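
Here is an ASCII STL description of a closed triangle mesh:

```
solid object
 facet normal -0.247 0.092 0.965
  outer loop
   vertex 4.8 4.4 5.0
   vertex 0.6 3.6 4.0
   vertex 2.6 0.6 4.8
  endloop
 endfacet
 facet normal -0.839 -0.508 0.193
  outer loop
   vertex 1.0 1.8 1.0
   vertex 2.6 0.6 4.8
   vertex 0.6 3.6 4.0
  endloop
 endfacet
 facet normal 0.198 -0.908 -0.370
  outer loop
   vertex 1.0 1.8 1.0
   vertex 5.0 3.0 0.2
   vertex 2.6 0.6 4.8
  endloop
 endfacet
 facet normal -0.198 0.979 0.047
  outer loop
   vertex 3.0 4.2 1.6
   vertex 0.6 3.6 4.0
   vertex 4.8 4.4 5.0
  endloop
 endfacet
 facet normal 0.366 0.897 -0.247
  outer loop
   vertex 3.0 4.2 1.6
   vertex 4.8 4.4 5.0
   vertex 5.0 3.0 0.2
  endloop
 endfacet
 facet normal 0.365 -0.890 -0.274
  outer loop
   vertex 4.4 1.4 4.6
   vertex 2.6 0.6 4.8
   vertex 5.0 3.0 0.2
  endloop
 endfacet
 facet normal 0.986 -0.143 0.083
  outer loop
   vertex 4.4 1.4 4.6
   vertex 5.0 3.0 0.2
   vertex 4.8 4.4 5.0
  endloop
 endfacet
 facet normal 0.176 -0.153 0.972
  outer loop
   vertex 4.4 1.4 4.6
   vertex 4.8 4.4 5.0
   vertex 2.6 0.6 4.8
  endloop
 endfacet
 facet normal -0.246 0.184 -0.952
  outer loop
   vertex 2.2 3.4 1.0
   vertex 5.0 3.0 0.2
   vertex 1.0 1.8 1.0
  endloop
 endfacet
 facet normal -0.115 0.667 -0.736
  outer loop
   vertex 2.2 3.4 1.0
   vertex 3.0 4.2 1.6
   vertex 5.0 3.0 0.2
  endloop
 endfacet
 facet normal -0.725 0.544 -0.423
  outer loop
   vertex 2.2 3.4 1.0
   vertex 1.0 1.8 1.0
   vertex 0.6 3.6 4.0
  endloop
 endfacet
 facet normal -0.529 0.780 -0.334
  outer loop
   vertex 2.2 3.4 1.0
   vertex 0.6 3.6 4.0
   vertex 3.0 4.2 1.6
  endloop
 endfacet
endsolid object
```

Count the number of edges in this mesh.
18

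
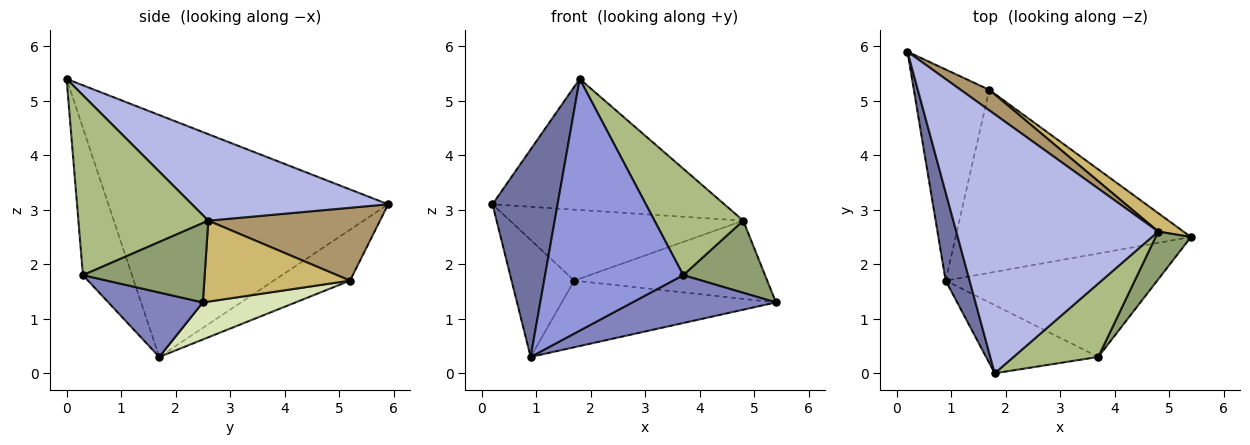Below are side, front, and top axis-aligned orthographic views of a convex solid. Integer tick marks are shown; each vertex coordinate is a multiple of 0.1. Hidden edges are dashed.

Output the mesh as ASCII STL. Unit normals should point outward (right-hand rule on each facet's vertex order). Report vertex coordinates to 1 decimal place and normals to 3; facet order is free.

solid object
 facet normal -0.970 -0.226 0.096
  outer loop
   vertex 0.9 1.7 0.3
   vertex 1.8 0.0 5.4
   vertex 0.2 5.9 3.1
  endloop
 endfacet
 facet normal 0.266 -0.405 -0.875
  outer loop
   vertex 3.7 0.3 1.8
   vertex 0.9 1.7 0.3
   vertex 5.4 2.5 1.3
  endloop
 endfacet
 facet normal -0.324 -0.913 -0.247
  outer loop
   vertex 3.7 0.3 1.8
   vertex 1.8 0.0 5.4
   vertex 0.9 1.7 0.3
  endloop
 endfacet
 facet normal 0.357 0.422 0.834
  outer loop
   vertex 4.8 2.6 2.8
   vertex 0.2 5.9 3.1
   vertex 1.8 0.0 5.4
  endloop
 endfacet
 facet normal 0.779 -0.523 0.346
  outer loop
   vertex 4.8 2.6 2.8
   vertex 3.7 0.3 1.8
   vertex 5.4 2.5 1.3
  endloop
 endfacet
 facet normal 0.770 -0.526 0.362
  outer loop
   vertex 4.8 2.6 2.8
   vertex 1.8 0.0 5.4
   vertex 3.7 0.3 1.8
  endloop
 endfacet
 facet normal -0.508 0.417 -0.753
  outer loop
   vertex 1.7 5.2 1.7
   vertex 0.9 1.7 0.3
   vertex 0.2 5.9 3.1
  endloop
 endfacet
 facet normal 0.146 0.338 -0.930
  outer loop
   vertex 1.7 5.2 1.7
   vertex 5.4 2.5 1.3
   vertex 0.9 1.7 0.3
  endloop
 endfacet
 facet normal 0.577 0.784 0.227
  outer loop
   vertex 1.7 5.2 1.7
   vertex 0.2 5.9 3.1
   vertex 4.8 2.6 2.8
  endloop
 endfacet
 facet normal 0.592 0.784 0.185
  outer loop
   vertex 1.7 5.2 1.7
   vertex 4.8 2.6 2.8
   vertex 5.4 2.5 1.3
  endloop
 endfacet
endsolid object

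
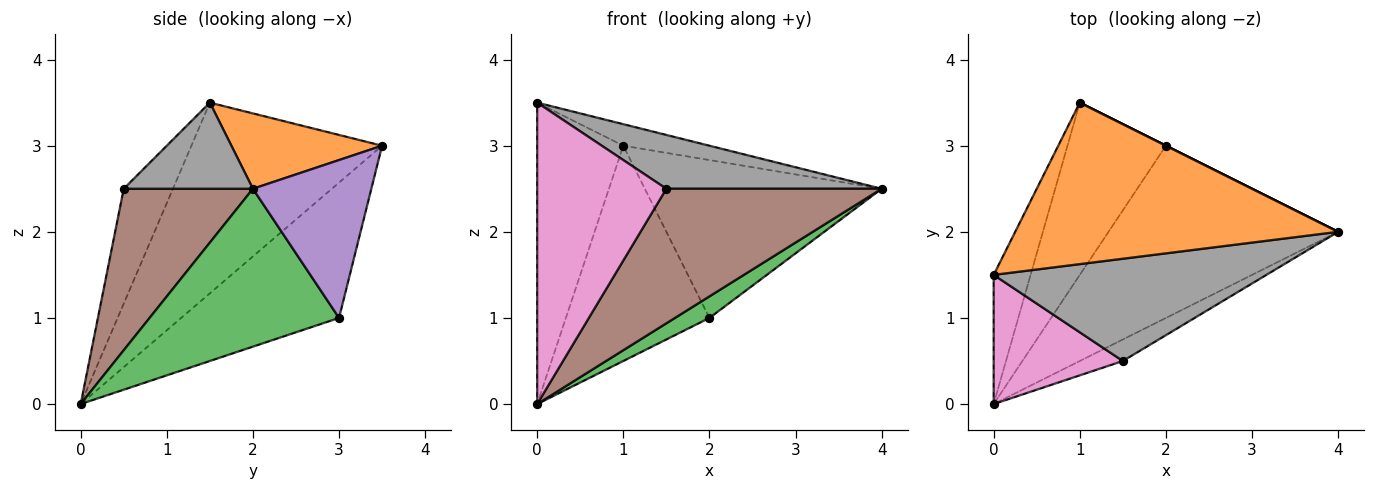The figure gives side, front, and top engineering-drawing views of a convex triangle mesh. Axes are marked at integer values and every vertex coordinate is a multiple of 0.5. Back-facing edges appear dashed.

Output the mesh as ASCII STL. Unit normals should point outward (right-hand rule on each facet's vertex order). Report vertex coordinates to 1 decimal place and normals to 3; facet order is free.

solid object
 facet normal -0.898 0.405 -0.174
  outer loop
   vertex 0.0 1.5 3.5
   vertex 1.0 3.5 3.0
   vertex 0.0 0.0 0.0
  endloop
 endfacet
 facet normal 0.225 0.129 0.966
  outer loop
   vertex 0.0 1.5 3.5
   vertex 4.0 2.0 2.5
   vertex 1.0 3.5 3.0
  endloop
 endfacet
 facet normal 0.564 -0.102 -0.820
  outer loop
   vertex 2.0 3.0 1.0
   vertex 4.0 2.0 2.5
   vertex 0.0 0.0 0.0
  endloop
 endfacet
 facet normal -0.652 0.592 -0.474
  outer loop
   vertex 2.0 3.0 1.0
   vertex 0.0 0.0 0.0
   vertex 1.0 3.5 3.0
  endloop
 endfacet
 facet normal 0.447 0.894 0.000
  outer loop
   vertex 2.0 3.0 1.0
   vertex 1.0 3.5 3.0
   vertex 4.0 2.0 2.5
  endloop
 endfacet
 facet normal 0.510 -0.850 -0.136
  outer loop
   vertex 1.5 0.5 2.5
   vertex 0.0 0.0 0.0
   vertex 4.0 2.0 2.5
  endloop
 endfacet
 facet normal -0.330 -0.868 0.372
  outer loop
   vertex 1.5 0.5 2.5
   vertex 0.0 1.5 3.5
   vertex 0.0 0.0 0.0
  endloop
 endfacet
 facet normal 0.269 -0.449 0.852
  outer loop
   vertex 1.5 0.5 2.5
   vertex 4.0 2.0 2.5
   vertex 0.0 1.5 3.5
  endloop
 endfacet
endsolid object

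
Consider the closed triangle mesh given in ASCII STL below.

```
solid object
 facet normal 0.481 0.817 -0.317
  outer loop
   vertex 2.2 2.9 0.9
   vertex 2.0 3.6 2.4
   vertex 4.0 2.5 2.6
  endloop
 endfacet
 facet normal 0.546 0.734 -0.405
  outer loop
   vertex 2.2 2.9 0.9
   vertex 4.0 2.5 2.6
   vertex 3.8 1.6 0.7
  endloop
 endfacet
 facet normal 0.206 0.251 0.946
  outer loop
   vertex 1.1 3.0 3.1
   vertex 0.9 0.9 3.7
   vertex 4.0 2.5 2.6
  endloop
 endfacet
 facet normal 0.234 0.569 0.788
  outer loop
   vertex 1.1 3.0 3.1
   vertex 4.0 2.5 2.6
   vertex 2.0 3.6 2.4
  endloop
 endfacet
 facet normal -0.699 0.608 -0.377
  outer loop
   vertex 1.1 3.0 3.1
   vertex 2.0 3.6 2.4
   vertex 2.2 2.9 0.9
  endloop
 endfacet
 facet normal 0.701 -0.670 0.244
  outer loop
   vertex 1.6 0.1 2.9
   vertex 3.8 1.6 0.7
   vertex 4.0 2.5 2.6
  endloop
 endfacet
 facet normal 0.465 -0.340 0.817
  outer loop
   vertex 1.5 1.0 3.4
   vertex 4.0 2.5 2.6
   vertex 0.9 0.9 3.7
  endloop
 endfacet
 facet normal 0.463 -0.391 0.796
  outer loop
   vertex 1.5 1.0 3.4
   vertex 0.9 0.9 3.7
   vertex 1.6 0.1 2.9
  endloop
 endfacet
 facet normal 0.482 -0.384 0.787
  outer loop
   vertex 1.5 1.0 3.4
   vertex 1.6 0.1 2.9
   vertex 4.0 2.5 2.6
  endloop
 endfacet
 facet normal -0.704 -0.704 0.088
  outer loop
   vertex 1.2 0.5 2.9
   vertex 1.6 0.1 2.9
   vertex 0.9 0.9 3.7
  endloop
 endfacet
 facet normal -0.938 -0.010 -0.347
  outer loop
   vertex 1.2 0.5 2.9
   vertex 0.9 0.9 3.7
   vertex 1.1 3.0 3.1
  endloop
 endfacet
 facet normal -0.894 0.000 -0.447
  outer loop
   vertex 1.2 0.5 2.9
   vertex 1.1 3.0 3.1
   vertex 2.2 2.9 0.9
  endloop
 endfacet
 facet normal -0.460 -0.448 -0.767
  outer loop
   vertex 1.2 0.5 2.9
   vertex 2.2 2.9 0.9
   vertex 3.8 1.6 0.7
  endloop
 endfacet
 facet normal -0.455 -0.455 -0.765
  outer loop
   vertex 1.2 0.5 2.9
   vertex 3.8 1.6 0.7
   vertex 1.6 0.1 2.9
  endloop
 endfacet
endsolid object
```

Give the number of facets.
14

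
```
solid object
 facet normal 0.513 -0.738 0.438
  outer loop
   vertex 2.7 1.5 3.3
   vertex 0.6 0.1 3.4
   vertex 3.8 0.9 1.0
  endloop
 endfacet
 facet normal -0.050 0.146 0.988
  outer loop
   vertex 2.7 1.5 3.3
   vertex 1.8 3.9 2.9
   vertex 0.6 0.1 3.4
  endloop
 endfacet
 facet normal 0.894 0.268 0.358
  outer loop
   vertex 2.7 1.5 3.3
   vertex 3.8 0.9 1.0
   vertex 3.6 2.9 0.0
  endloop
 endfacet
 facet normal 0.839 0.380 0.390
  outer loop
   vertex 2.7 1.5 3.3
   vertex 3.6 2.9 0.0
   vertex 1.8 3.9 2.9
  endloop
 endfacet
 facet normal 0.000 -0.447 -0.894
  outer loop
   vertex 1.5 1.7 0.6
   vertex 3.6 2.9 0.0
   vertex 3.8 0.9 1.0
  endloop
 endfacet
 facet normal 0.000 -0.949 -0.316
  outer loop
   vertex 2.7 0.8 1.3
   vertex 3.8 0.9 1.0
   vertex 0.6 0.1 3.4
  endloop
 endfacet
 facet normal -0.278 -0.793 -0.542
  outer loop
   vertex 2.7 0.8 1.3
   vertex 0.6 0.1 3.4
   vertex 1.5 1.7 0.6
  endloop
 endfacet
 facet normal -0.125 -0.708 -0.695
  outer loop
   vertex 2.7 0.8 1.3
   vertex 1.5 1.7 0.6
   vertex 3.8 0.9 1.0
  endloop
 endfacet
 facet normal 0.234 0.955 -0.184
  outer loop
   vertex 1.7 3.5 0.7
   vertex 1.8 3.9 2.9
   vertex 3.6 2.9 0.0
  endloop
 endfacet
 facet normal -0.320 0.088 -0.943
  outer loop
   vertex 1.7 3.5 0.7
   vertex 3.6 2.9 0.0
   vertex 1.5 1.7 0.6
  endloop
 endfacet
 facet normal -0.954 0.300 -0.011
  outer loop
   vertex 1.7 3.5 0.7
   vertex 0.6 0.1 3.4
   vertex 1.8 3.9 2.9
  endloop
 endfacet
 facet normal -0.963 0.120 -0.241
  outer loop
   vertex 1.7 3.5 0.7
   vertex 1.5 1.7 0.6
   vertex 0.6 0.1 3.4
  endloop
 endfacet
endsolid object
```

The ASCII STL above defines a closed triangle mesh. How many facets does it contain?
12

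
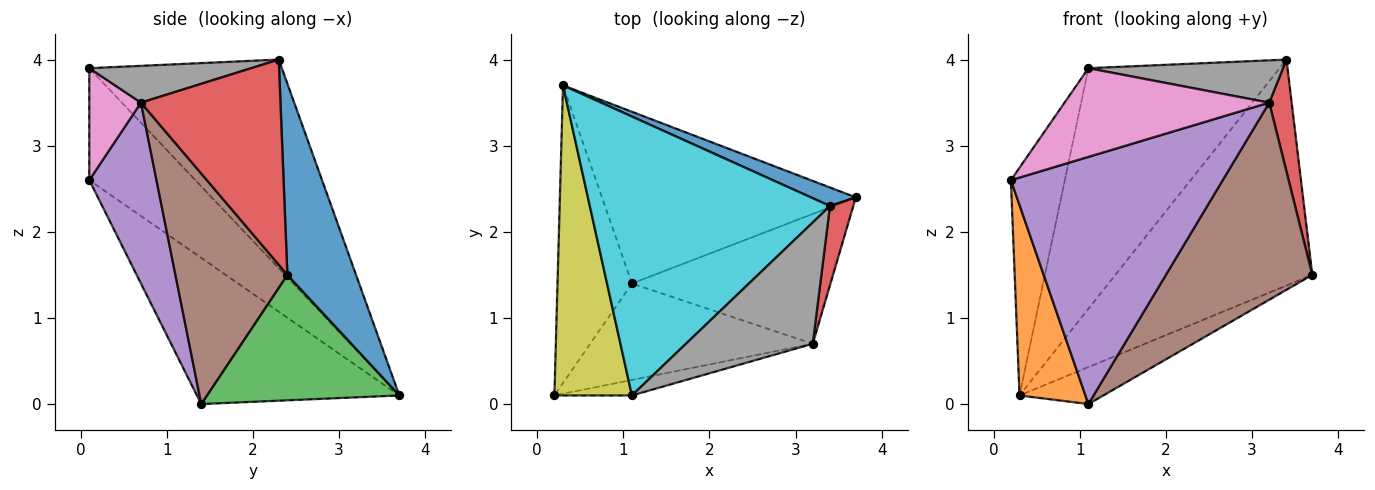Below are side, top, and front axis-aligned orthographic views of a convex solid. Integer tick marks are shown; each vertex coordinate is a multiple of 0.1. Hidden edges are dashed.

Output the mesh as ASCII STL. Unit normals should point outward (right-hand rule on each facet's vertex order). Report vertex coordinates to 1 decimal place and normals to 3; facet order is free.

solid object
 facet normal 0.328 0.941 0.077
  outer loop
   vertex 3.4 2.3 4.0
   vertex 3.7 2.4 1.5
   vertex 0.3 3.7 0.1
  endloop
 endfacet
 facet normal -0.856 -0.279 -0.436
  outer loop
   vertex 1.1 1.4 0.0
   vertex 0.2 0.1 2.6
   vertex 0.3 3.7 0.1
  endloop
 endfacet
 facet normal 0.435 0.190 -0.880
  outer loop
   vertex 1.1 1.4 0.0
   vertex 0.3 3.7 0.1
   vertex 3.7 2.4 1.5
  endloop
 endfacet
 facet normal 0.981 -0.157 0.111
  outer loop
   vertex 3.2 0.7 3.5
   vertex 3.7 2.4 1.5
   vertex 3.4 2.3 4.0
  endloop
 endfacet
 facet normal 0.283 -0.893 -0.349
  outer loop
   vertex 3.2 0.7 3.5
   vertex 0.2 0.1 2.6
   vertex 1.1 1.4 0.0
  endloop
 endfacet
 facet normal 0.538 -0.704 -0.464
  outer loop
   vertex 3.2 0.7 3.5
   vertex 1.1 1.4 0.0
   vertex 3.7 2.4 1.5
  endloop
 endfacet
 facet normal 0.241 -0.956 -0.167
  outer loop
   vertex 1.1 0.1 3.9
   vertex 0.2 0.1 2.6
   vertex 3.2 0.7 3.5
  endloop
 endfacet
 facet normal 0.264 -0.318 0.911
  outer loop
   vertex 1.1 0.1 3.9
   vertex 3.2 0.7 3.5
   vertex 3.4 2.3 4.0
  endloop
 endfacet
 facet normal -0.759 0.386 0.525
  outer loop
   vertex 1.1 0.1 3.9
   vertex 0.3 3.7 0.1
   vertex 0.2 0.1 2.6
  endloop
 endfacet
 facet normal -0.549 0.546 0.633
  outer loop
   vertex 1.1 0.1 3.9
   vertex 3.4 2.3 4.0
   vertex 0.3 3.7 0.1
  endloop
 endfacet
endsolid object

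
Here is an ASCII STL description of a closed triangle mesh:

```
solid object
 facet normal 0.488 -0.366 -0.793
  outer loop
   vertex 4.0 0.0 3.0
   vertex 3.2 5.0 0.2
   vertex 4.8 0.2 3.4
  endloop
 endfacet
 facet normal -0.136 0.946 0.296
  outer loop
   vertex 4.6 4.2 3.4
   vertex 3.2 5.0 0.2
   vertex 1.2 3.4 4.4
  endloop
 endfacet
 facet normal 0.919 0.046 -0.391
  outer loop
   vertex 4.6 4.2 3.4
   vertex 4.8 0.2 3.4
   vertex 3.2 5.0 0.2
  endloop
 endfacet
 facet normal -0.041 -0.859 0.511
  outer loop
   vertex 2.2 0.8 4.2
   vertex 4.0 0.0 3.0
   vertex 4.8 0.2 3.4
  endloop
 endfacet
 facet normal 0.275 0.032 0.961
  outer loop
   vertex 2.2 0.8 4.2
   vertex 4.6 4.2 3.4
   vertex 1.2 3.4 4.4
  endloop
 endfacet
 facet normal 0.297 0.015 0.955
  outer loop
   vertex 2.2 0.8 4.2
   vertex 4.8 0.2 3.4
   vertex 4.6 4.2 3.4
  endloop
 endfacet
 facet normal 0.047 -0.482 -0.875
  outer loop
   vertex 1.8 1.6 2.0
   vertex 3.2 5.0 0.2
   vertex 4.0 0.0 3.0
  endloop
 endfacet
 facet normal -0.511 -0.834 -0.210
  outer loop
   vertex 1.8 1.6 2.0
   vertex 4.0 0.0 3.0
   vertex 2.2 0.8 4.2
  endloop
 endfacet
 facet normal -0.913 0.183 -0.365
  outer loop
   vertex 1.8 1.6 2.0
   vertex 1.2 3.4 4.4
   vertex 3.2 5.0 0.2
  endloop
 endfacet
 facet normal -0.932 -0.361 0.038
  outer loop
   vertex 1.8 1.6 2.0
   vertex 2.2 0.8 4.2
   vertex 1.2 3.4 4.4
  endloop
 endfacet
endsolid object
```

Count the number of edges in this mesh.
15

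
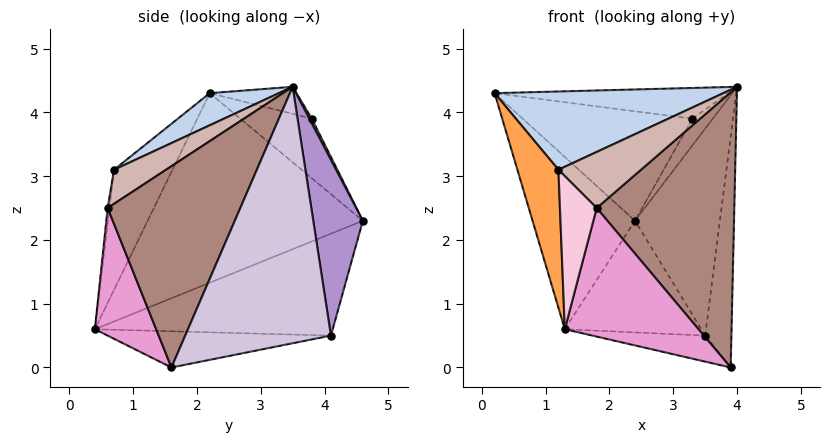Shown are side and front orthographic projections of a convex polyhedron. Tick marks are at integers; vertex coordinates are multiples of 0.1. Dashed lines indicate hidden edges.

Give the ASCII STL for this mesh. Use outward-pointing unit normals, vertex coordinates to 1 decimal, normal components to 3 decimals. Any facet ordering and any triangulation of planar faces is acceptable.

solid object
 facet normal -0.815 0.388 -0.431
  outer loop
   vertex 2.4 4.6 2.3
   vertex 1.3 0.4 0.6
   vertex 0.2 2.2 4.3
  endloop
 endfacet
 facet normal 0.165 -0.547 0.821
  outer loop
   vertex 1.2 0.7 3.1
   vertex 4.0 3.5 4.4
   vertex 0.2 2.2 4.3
  endloop
 endfacet
 facet normal -0.818 -0.574 0.036
  outer loop
   vertex 1.2 0.7 3.1
   vertex 0.2 2.2 4.3
   vertex 1.3 0.4 0.6
  endloop
 endfacet
 facet normal -0.240 0.646 0.724
  outer loop
   vertex 3.3 3.8 3.9
   vertex 0.2 2.2 4.3
   vertex 4.0 3.5 4.4
  endloop
 endfacet
 facet normal -0.321 0.762 0.562
  outer loop
   vertex 3.3 3.8 3.9
   vertex 2.4 4.6 2.3
   vertex 0.2 2.2 4.3
  endloop
 endfacet
 facet normal 0.109 0.912 0.395
  outer loop
   vertex 3.3 3.8 3.9
   vertex 4.0 3.5 4.4
   vertex 2.4 4.6 2.3
  endloop
 endfacet
 facet normal -0.721 0.414 -0.556
  outer loop
   vertex 3.5 4.1 0.5
   vertex 1.3 0.4 0.6
   vertex 2.4 4.6 2.3
  endloop
 endfacet
 facet normal -0.285 0.144 -0.948
  outer loop
   vertex 3.5 4.1 0.5
   vertex 3.9 1.6 0.0
   vertex 1.3 0.4 0.6
  endloop
 endfacet
 facet normal 0.503 0.862 0.068
  outer loop
   vertex 3.5 4.1 0.5
   vertex 2.4 4.6 2.3
   vertex 4.0 3.5 4.4
  endloop
 endfacet
 facet normal 0.979 0.176 -0.098
  outer loop
   vertex 3.5 4.1 0.5
   vertex 4.0 3.5 4.4
   vertex 3.9 1.6 0.0
  endloop
 endfacet
 facet normal 0.666 -0.690 0.283
  outer loop
   vertex 1.8 0.6 2.5
   vertex 3.9 1.6 0.0
   vertex 4.0 3.5 4.4
  endloop
 endfacet
 facet normal 0.442 -0.702 0.559
  outer loop
   vertex 1.8 0.6 2.5
   vertex 4.0 3.5 4.4
   vertex 1.2 0.7 3.1
  endloop
 endfacet
 facet normal 0.416 -0.909 -0.014
  outer loop
   vertex 1.8 0.6 2.5
   vertex 1.3 0.4 0.6
   vertex 3.9 1.6 0.0
  endloop
 endfacet
 facet normal -0.048 -0.992 0.117
  outer loop
   vertex 1.8 0.6 2.5
   vertex 1.2 0.7 3.1
   vertex 1.3 0.4 0.6
  endloop
 endfacet
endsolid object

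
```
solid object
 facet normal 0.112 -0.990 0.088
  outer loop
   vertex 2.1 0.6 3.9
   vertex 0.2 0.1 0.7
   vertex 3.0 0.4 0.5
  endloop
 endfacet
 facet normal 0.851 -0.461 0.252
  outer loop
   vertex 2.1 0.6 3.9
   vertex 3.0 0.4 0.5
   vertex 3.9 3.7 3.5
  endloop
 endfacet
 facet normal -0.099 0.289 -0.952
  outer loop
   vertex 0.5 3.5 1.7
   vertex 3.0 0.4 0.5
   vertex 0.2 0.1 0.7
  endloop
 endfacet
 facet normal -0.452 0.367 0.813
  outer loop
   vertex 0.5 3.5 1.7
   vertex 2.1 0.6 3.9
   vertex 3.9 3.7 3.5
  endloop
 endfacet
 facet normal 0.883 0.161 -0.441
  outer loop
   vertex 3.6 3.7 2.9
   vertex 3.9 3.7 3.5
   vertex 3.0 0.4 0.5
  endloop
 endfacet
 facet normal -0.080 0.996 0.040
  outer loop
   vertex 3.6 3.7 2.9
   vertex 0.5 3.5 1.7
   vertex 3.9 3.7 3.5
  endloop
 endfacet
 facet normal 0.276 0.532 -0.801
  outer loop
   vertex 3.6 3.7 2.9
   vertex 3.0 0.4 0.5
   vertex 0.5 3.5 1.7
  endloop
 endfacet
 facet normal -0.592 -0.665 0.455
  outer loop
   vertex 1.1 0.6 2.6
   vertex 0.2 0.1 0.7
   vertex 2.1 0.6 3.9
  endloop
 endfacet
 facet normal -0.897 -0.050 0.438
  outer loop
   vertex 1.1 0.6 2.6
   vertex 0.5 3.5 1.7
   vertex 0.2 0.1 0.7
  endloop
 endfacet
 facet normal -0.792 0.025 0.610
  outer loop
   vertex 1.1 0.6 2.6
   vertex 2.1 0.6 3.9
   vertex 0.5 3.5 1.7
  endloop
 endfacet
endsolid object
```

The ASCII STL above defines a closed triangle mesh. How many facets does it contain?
10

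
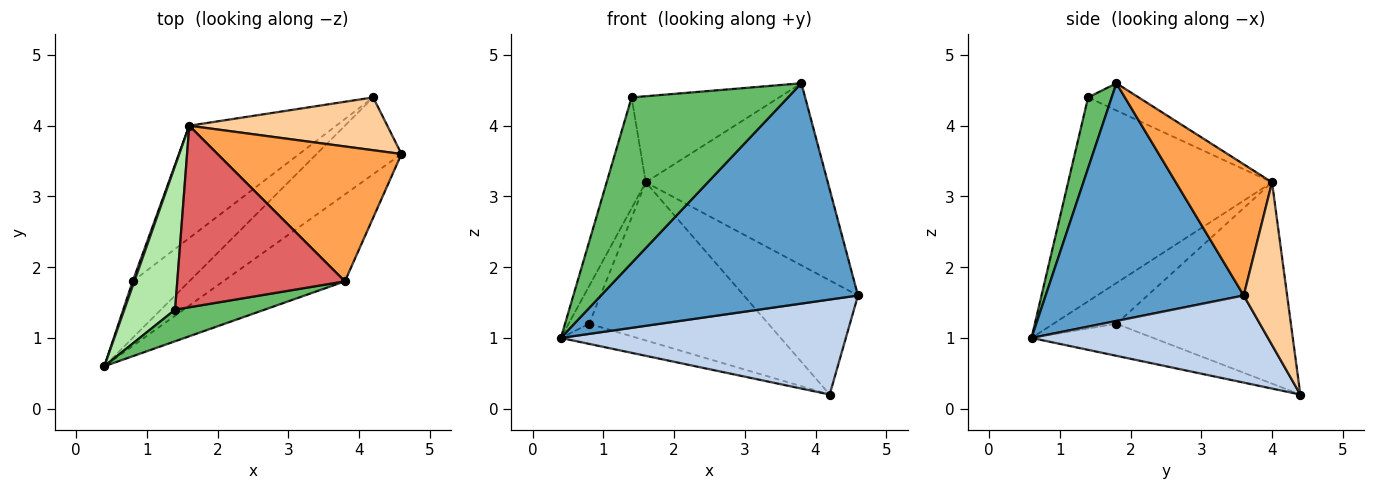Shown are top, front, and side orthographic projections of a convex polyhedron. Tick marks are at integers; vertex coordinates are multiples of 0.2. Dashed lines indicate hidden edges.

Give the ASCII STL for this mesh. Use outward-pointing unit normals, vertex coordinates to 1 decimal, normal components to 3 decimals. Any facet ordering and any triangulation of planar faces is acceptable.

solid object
 facet normal 0.583 -0.756 -0.298
  outer loop
   vertex 3.8 1.8 4.6
   vertex 0.4 0.6 1.0
   vertex 4.6 3.6 1.6
  endloop
 endfacet
 facet normal 0.542 -0.653 -0.528
  outer loop
   vertex 4.2 4.4 0.2
   vertex 4.6 3.6 1.6
   vertex 0.4 0.6 1.0
  endloop
 endfacet
 facet normal 0.391 0.740 0.548
  outer loop
   vertex 1.6 4.0 3.2
   vertex 3.8 1.8 4.6
   vertex 4.6 3.6 1.6
  endloop
 endfacet
 facet normal 0.326 0.858 0.397
  outer loop
   vertex 1.6 4.0 3.2
   vertex 4.6 3.6 1.6
   vertex 4.2 4.4 0.2
  endloop
 endfacet
 facet normal 0.146 -0.972 0.186
  outer loop
   vertex 1.4 1.4 4.4
   vertex 0.4 0.6 1.0
   vertex 3.8 1.8 4.6
  endloop
 endfacet
 facet normal -0.954 0.183 0.238
  outer loop
   vertex 1.4 1.4 4.4
   vertex 1.6 4.0 3.2
   vertex 0.4 0.6 1.0
  endloop
 endfacet
 facet normal -0.145 0.424 0.894
  outer loop
   vertex 1.4 1.4 4.4
   vertex 3.8 1.8 4.6
   vertex 1.6 4.0 3.2
  endloop
 endfacet
 facet normal -0.470 0.295 -0.832
  outer loop
   vertex 0.8 1.8 1.2
   vertex 4.2 4.4 0.2
   vertex 0.4 0.6 1.0
  endloop
 endfacet
 facet normal -0.950 0.310 0.039
  outer loop
   vertex 0.8 1.8 1.2
   vertex 0.4 0.6 1.0
   vertex 1.6 4.0 3.2
  endloop
 endfacet
 facet normal -0.622 0.638 -0.454
  outer loop
   vertex 0.8 1.8 1.2
   vertex 1.6 4.0 3.2
   vertex 4.2 4.4 0.2
  endloop
 endfacet
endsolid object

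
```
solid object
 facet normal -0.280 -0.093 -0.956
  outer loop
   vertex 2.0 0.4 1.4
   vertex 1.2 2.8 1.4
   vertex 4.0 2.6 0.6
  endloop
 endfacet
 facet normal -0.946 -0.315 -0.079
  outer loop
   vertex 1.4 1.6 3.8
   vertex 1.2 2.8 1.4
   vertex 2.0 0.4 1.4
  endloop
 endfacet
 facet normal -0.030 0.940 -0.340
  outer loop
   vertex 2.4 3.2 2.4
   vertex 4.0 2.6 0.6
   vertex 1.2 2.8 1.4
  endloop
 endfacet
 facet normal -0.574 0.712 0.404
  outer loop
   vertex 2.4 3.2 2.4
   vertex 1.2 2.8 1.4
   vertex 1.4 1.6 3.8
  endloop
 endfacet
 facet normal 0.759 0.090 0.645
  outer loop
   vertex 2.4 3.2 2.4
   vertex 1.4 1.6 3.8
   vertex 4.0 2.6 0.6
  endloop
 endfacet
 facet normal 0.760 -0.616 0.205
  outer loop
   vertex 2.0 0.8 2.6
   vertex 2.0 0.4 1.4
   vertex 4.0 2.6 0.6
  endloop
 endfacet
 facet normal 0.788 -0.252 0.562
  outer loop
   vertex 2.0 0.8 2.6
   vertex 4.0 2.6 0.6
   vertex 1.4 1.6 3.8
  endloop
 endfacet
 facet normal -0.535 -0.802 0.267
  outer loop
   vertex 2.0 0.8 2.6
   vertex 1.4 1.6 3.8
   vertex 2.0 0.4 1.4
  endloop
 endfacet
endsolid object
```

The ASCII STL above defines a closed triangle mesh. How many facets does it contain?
8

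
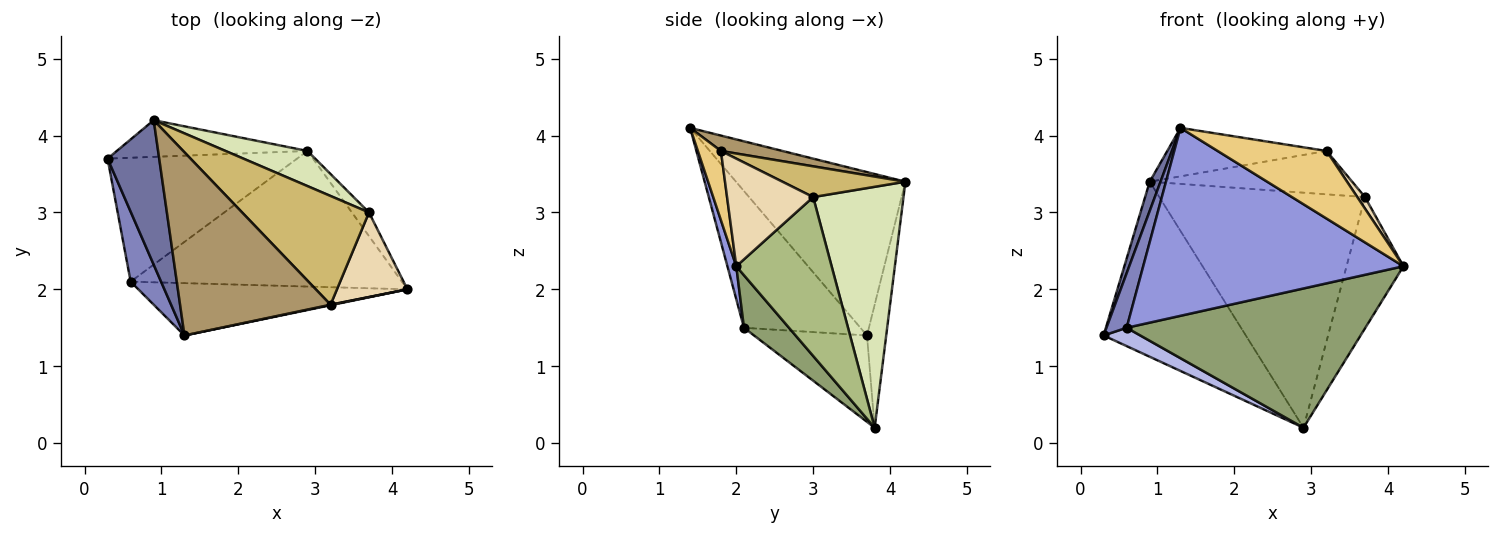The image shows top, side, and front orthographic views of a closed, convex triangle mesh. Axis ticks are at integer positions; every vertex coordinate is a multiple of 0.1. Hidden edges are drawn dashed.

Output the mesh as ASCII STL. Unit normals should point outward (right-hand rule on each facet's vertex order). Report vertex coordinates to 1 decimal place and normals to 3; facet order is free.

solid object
 facet normal -0.952 -0.061 0.301
  outer loop
   vertex 0.9 4.2 3.4
   vertex 0.3 3.7 1.4
   vertex 1.3 1.4 4.1
  endloop
 endfacet
 facet normal -0.962 -0.167 0.214
  outer loop
   vertex 0.6 2.1 1.5
   vertex 1.3 1.4 4.1
   vertex 0.3 3.7 1.4
  endloop
 endfacet
 facet normal 0.033 -0.963 -0.268
  outer loop
   vertex 0.6 2.1 1.5
   vertex 4.2 2.0 2.3
   vertex 1.3 1.4 4.1
  endloop
 endfacet
 facet normal -0.411 -0.133 -0.902
  outer loop
   vertex 2.9 3.8 0.2
   vertex 0.6 2.1 1.5
   vertex 0.3 3.7 1.4
  endloop
 endfacet
 facet normal 0.134 -0.710 -0.691
  outer loop
   vertex 2.9 3.8 0.2
   vertex 4.2 2.0 2.3
   vertex 0.6 2.1 1.5
  endloop
 endfacet
 facet normal 0.855 0.510 -0.092
  outer loop
   vertex 2.9 3.8 0.2
   vertex 3.7 3.0 3.2
   vertex 4.2 2.0 2.3
  endloop
 endfacet
 facet normal -0.131 0.970 -0.203
  outer loop
   vertex 2.9 3.8 0.2
   vertex 0.3 3.7 1.4
   vertex 0.9 4.2 3.4
  endloop
 endfacet
 facet normal 0.398 0.907 0.136
  outer loop
   vertex 2.9 3.8 0.2
   vertex 0.9 4.2 3.4
   vertex 3.7 3.0 3.2
  endloop
 endfacet
 facet normal 0.098 0.255 0.962
  outer loop
   vertex 3.2 1.8 3.8
   vertex 0.9 4.2 3.4
   vertex 1.3 1.4 4.1
  endloop
 endfacet
 facet normal 0.220 0.362 0.906
  outer loop
   vertex 3.2 1.8 3.8
   vertex 3.7 3.0 3.2
   vertex 0.9 4.2 3.4
  endloop
 endfacet
 facet normal 0.207 -0.978 0.008
  outer loop
   vertex 3.2 1.8 3.8
   vertex 1.3 1.4 4.1
   vertex 4.2 2.0 2.3
  endloop
 endfacet
 facet normal 0.834 -0.074 0.546
  outer loop
   vertex 3.2 1.8 3.8
   vertex 4.2 2.0 2.3
   vertex 3.7 3.0 3.2
  endloop
 endfacet
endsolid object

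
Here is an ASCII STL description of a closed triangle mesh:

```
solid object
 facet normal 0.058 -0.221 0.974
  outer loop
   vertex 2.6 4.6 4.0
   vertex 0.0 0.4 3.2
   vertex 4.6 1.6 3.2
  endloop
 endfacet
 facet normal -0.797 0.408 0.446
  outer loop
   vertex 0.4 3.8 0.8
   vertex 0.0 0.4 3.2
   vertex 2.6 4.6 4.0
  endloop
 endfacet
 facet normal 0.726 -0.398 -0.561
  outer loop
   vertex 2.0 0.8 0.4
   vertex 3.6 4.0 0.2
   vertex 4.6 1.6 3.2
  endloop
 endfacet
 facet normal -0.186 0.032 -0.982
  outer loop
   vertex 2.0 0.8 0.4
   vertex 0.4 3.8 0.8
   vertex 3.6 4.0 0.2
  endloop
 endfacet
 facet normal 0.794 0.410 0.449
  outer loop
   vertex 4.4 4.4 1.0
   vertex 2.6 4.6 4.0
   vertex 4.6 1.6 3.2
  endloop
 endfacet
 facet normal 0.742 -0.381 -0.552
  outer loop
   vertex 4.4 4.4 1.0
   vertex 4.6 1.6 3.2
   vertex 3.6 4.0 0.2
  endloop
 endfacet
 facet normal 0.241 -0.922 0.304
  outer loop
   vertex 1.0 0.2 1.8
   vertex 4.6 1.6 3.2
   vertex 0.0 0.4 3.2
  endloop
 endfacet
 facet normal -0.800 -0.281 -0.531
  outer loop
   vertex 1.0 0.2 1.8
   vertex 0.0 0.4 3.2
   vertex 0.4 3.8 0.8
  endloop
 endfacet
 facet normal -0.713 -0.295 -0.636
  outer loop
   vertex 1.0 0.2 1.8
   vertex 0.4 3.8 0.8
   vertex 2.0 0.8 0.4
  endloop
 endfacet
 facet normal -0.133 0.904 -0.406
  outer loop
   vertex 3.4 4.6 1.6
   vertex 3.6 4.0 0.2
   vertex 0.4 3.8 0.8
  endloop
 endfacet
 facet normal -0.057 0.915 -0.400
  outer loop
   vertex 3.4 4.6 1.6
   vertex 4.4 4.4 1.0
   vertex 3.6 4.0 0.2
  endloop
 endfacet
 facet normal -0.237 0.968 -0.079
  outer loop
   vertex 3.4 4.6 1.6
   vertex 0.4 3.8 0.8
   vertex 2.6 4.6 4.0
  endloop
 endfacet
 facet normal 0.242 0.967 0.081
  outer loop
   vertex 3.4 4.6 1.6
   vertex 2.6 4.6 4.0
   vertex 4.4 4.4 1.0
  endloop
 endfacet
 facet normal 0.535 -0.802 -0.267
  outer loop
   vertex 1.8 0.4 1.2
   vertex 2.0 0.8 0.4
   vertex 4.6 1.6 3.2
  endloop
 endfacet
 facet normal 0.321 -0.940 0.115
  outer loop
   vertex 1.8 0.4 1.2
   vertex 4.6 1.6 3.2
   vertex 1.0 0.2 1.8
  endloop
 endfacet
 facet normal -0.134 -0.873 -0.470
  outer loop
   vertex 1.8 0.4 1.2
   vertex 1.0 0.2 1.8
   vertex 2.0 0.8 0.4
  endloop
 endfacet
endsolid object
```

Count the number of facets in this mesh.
16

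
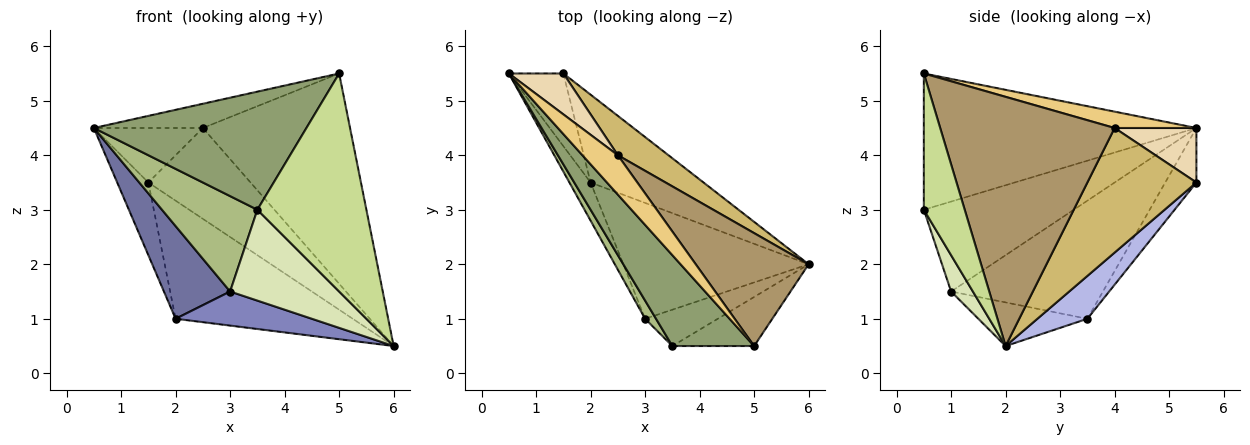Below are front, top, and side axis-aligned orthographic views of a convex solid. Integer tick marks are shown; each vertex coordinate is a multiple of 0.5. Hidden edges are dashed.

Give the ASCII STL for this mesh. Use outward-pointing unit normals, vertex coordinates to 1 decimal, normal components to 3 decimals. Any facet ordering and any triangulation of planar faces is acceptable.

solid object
 facet normal -0.905 -0.394 -0.162
  outer loop
   vertex 2.0 3.5 1.0
   vertex 3.0 1.0 1.5
   vertex 0.5 5.5 4.5
  endloop
 endfacet
 facet normal -0.220 -0.275 -0.936
  outer loop
   vertex 2.0 3.5 1.0
   vertex 6.0 2.0 0.5
   vertex 3.0 1.0 1.5
  endloop
 endfacet
 facet normal -0.577 0.577 -0.577
  outer loop
   vertex 1.5 5.5 3.5
   vertex 2.0 3.5 1.0
   vertex 0.5 5.5 4.5
  endloop
 endfacet
 facet normal 0.221 0.783 -0.582
  outer loop
   vertex 1.5 5.5 3.5
   vertex 6.0 2.0 0.5
   vertex 2.0 3.5 1.0
  endloop
 endfacet
 facet normal -0.713 -0.556 0.428
  outer loop
   vertex 3.5 0.5 3.0
   vertex 5.0 0.5 5.5
   vertex 0.5 5.5 4.5
  endloop
 endfacet
 facet normal -0.839 -0.534 0.102
  outer loop
   vertex 3.5 0.5 3.0
   vertex 0.5 5.5 4.5
   vertex 3.0 1.0 1.5
  endloop
 endfacet
 facet normal 0.344 -0.916 -0.206
  outer loop
   vertex 3.5 0.5 3.0
   vertex 6.0 2.0 0.5
   vertex 5.0 0.5 5.5
  endloop
 endfacet
 facet normal 0.183 -0.913 -0.365
  outer loop
   vertex 3.5 0.5 3.0
   vertex 3.0 1.0 1.5
   vertex 6.0 2.0 0.5
  endloop
 endfacet
 facet normal 0.722 0.609 0.327
  outer loop
   vertex 2.5 4.0 4.5
   vertex 5.0 0.5 5.5
   vertex 6.0 2.0 0.5
  endloop
 endfacet
 facet normal 0.699 0.656 0.284
  outer loop
   vertex 2.5 4.0 4.5
   vertex 6.0 2.0 0.5
   vertex 1.5 5.5 3.5
  endloop
 endfacet
 facet normal 0.366 0.488 0.793
  outer loop
   vertex 2.5 4.0 4.5
   vertex 0.5 5.5 4.5
   vertex 5.0 0.5 5.5
  endloop
 endfacet
 facet normal 0.514 0.686 0.514
  outer loop
   vertex 2.5 4.0 4.5
   vertex 1.5 5.5 3.5
   vertex 0.5 5.5 4.5
  endloop
 endfacet
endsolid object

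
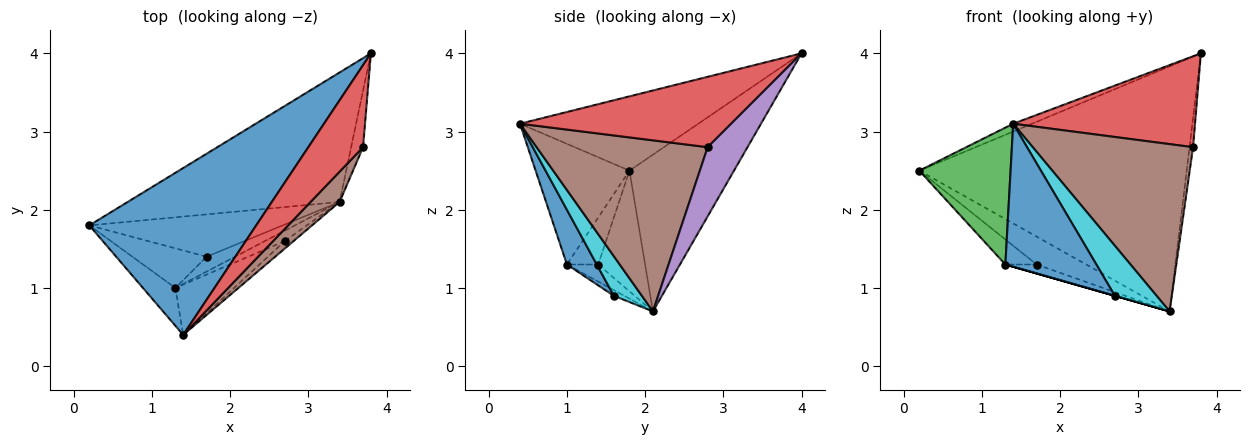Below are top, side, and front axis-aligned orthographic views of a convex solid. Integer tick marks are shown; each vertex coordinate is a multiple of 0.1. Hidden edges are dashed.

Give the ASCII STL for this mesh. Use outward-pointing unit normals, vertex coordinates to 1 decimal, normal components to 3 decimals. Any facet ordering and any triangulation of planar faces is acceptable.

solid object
 facet normal -0.406 0.043 0.913
  outer loop
   vertex 1.4 0.4 3.1
   vertex 3.8 4.0 4.0
   vertex 0.2 1.8 2.5
  endloop
 endfacet
 facet normal -0.327 0.836 -0.442
  outer loop
   vertex 3.4 2.1 0.7
   vertex 0.2 1.8 2.5
   vertex 3.8 4.0 4.0
  endloop
 endfacet
 facet normal -0.704 -0.685 -0.189
  outer loop
   vertex 1.3 1.0 1.3
   vertex 1.4 0.4 3.1
   vertex 0.2 1.8 2.5
  endloop
 endfacet
 facet normal 0.653 -0.562 0.508
  outer loop
   vertex 3.7 2.8 2.8
   vertex 3.8 4.0 4.0
   vertex 1.4 0.4 3.1
  endloop
 endfacet
 facet normal 0.982 0.088 -0.169
  outer loop
   vertex 3.7 2.8 2.8
   vertex 3.4 2.1 0.7
   vertex 3.8 4.0 4.0
  endloop
 endfacet
 facet normal 0.724 -0.679 0.123
  outer loop
   vertex 3.7 2.8 2.8
   vertex 1.4 0.4 3.1
   vertex 3.4 2.1 0.7
  endloop
 endfacet
 facet normal -0.462 0.488 -0.740
  outer loop
   vertex 1.7 1.4 1.3
   vertex 0.2 1.8 2.5
   vertex 3.4 2.1 0.7
  endloop
 endfacet
 facet normal -0.471 0.471 -0.746
  outer loop
   vertex 1.7 1.4 1.3
   vertex 1.3 1.0 1.3
   vertex 0.2 1.8 2.5
  endloop
 endfacet
 facet normal -0.457 0.457 -0.762
  outer loop
   vertex 1.7 1.4 1.3
   vertex 3.4 2.1 0.7
   vertex 1.3 1.0 1.3
  endloop
 endfacet
 facet normal 0.554 -0.824 -0.122
  outer loop
   vertex 2.7 1.6 0.9
   vertex 3.4 2.1 0.7
   vertex 1.4 0.4 3.1
  endloop
 endfacet
 facet normal 0.296 -0.901 -0.317
  outer loop
   vertex 2.7 1.6 0.9
   vertex 1.4 0.4 3.1
   vertex 1.3 1.0 1.3
  endloop
 endfacet
 facet normal -0.275 0.000 -0.962
  outer loop
   vertex 2.7 1.6 0.9
   vertex 1.3 1.0 1.3
   vertex 3.4 2.1 0.7
  endloop
 endfacet
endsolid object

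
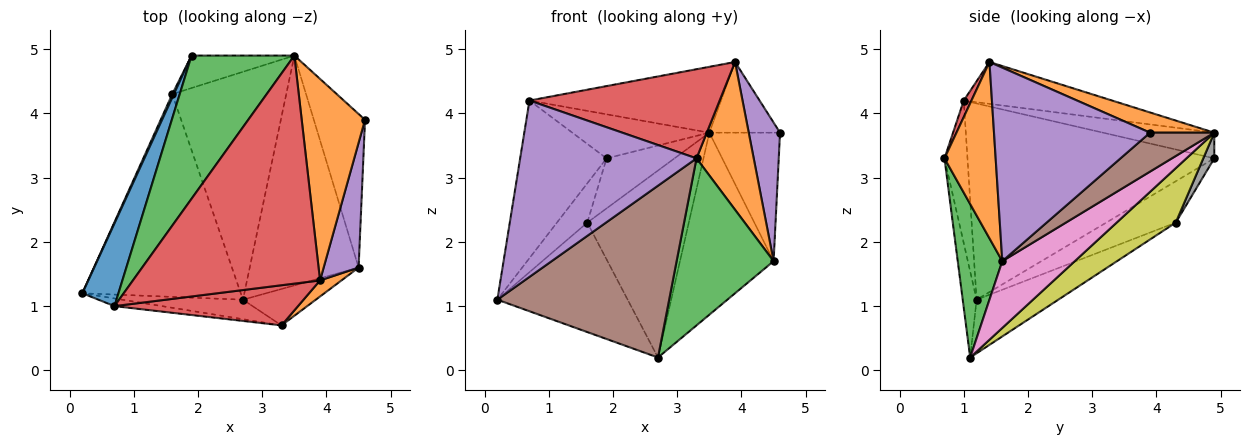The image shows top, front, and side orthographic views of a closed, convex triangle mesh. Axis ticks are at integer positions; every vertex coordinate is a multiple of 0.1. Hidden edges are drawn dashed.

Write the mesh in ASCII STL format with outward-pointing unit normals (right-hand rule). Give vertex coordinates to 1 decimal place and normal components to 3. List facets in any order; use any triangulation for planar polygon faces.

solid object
 facet normal -0.930 0.326 0.171
  outer loop
   vertex 0.7 1.0 4.2
   vertex 1.9 4.9 3.3
   vertex 0.2 1.2 1.1
  endloop
 endfacet
 facet normal 0.288 0.317 0.904
  outer loop
   vertex 3.5 4.9 3.7
   vertex 3.9 1.4 4.8
   vertex 4.6 3.9 3.7
  endloop
 endfacet
 facet normal -0.232 0.286 0.930
  outer loop
   vertex 3.5 4.9 3.7
   vertex 1.9 4.9 3.3
   vertex 0.7 1.0 4.2
  endloop
 endfacet
 facet normal -0.210 0.271 0.939
  outer loop
   vertex 3.5 4.9 3.7
   vertex 0.7 1.0 4.2
   vertex 3.9 1.4 4.8
  endloop
 endfacet
 facet normal 0.965 -0.194 0.174
  outer loop
   vertex 4.5 1.6 1.7
   vertex 4.6 3.9 3.7
   vertex 3.9 1.4 4.8
  endloop
 endfacet
 facet normal 0.504 0.554 -0.663
  outer loop
   vertex 4.5 1.6 1.7
   vertex 3.5 4.9 3.7
   vertex 4.6 3.9 3.7
  endloop
 endfacet
 facet normal 0.433 0.560 -0.707
  outer loop
   vertex 4.5 1.6 1.7
   vertex 2.7 1.1 0.2
   vertex 3.5 4.9 3.7
  endloop
 endfacet
 facet normal 0.135 0.831 -0.539
  outer loop
   vertex 1.6 4.3 2.3
   vertex 1.9 4.9 3.3
   vertex 3.5 4.9 3.7
  endloop
 endfacet
 facet normal 0.346 0.595 -0.725
  outer loop
   vertex 1.6 4.3 2.3
   vertex 3.5 4.9 3.7
   vertex 2.7 1.1 0.2
  endloop
 endfacet
 facet normal -0.916 0.400 0.035
  outer loop
   vertex 1.6 4.3 2.3
   vertex 0.2 1.2 1.1
   vertex 1.9 4.9 3.3
  endloop
 endfacet
 facet normal -0.285 0.455 -0.843
  outer loop
   vertex 1.6 4.3 2.3
   vertex 2.7 1.1 0.2
   vertex 0.2 1.2 1.1
  endloop
 endfacet
 facet normal 0.665 -0.743 0.081
  outer loop
   vertex 3.3 0.7 3.3
   vertex 4.5 1.6 1.7
   vertex 3.9 1.4 4.8
  endloop
 endfacet
 facet normal 0.410 -0.891 -0.194
  outer loop
   vertex 3.3 0.7 3.3
   vertex 2.7 1.1 0.2
   vertex 4.5 1.6 1.7
  endloop
 endfacet
 facet normal 0.037 -0.911 0.410
  outer loop
   vertex 3.3 0.7 3.3
   vertex 3.9 1.4 4.8
   vertex 0.7 1.0 4.2
  endloop
 endfacet
 facet normal -0.129 -0.991 -0.043
  outer loop
   vertex 3.3 0.7 3.3
   vertex 0.7 1.0 4.2
   vertex 0.2 1.2 1.1
  endloop
 endfacet
 facet normal -0.080 -0.990 -0.112
  outer loop
   vertex 3.3 0.7 3.3
   vertex 0.2 1.2 1.1
   vertex 2.7 1.1 0.2
  endloop
 endfacet
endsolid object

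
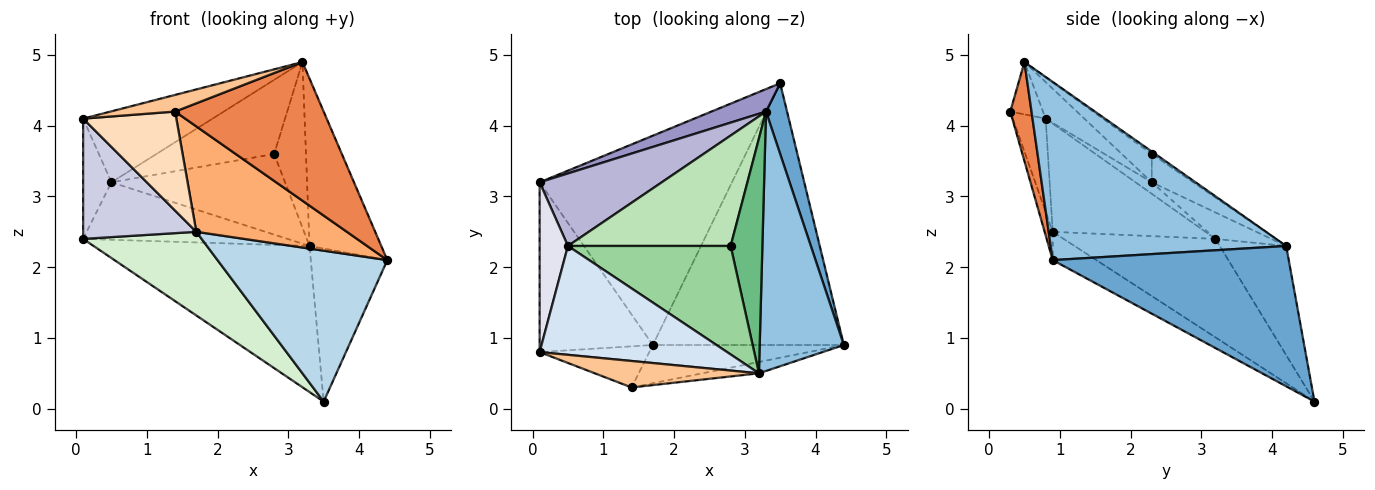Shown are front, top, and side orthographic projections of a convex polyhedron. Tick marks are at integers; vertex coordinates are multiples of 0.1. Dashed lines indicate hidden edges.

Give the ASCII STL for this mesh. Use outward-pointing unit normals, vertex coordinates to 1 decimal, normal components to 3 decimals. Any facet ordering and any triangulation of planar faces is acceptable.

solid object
 facet normal 0.942 0.305 0.141
  outer loop
   vertex 3.3 4.2 2.3
   vertex 4.4 0.9 2.1
   vertex 3.5 4.6 0.1
  endloop
 endfacet
 facet normal 0.872 0.266 0.412
  outer loop
   vertex 3.3 4.2 2.3
   vertex 3.2 0.5 4.9
   vertex 4.4 0.9 2.1
  endloop
 endfacet
 facet normal -0.127 -0.495 -0.859
  outer loop
   vertex 1.7 0.9 2.5
   vertex 3.5 4.6 0.1
   vertex 4.4 0.9 2.1
  endloop
 endfacet
 facet normal -0.161 0.539 0.827
  outer loop
   vertex 0.5 2.3 3.2
   vertex 0.1 0.8 4.1
   vertex 3.2 0.5 4.9
  endloop
 endfacet
 facet normal 0.141 -0.987 -0.081
  outer loop
   vertex 1.4 0.3 4.2
   vertex 4.4 0.9 2.1
   vertex 3.2 0.5 4.9
  endloop
 endfacet
 facet normal -0.050 -0.939 -0.340
  outer loop
   vertex 1.4 0.3 4.2
   vertex 1.7 0.9 2.5
   vertex 4.4 0.9 2.1
  endloop
 endfacet
 facet normal -0.261 -0.514 0.817
  outer loop
   vertex 1.4 0.3 4.2
   vertex 3.2 0.5 4.9
   vertex 0.1 0.8 4.1
  endloop
 endfacet
 facet normal -0.310 -0.878 -0.365
  outer loop
   vertex 1.4 0.3 4.2
   vertex 0.1 0.8 4.1
   vertex 1.7 0.9 2.5
  endloop
 endfacet
 facet normal -0.064 0.575 0.816
  outer loop
   vertex 2.8 2.3 3.6
   vertex 3.2 0.5 4.9
   vertex 3.3 4.2 2.3
  endloop
 endfacet
 facet normal -0.142 0.559 0.817
  outer loop
   vertex 2.8 2.3 3.6
   vertex 0.5 2.3 3.2
   vertex 3.2 0.5 4.9
  endloop
 endfacet
 facet normal -0.139 0.584 0.800
  outer loop
   vertex 2.8 2.3 3.6
   vertex 3.3 4.2 2.3
   vertex 0.5 2.3 3.2
  endloop
 endfacet
 facet normal -0.429 -0.335 -0.839
  outer loop
   vertex 0.1 3.2 2.4
   vertex 3.5 4.6 0.1
   vertex 1.7 0.9 2.5
  endloop
 endfacet
 facet normal -0.291 0.946 0.145
  outer loop
   vertex 0.1 3.2 2.4
   vertex 3.3 4.2 2.3
   vertex 3.5 4.6 0.1
  endloop
 endfacet
 facet normal -0.167 0.612 0.773
  outer loop
   vertex 0.1 3.2 2.4
   vertex 0.5 2.3 3.2
   vertex 3.3 4.2 2.3
  endloop
 endfacet
 facet normal -0.615 -0.456 -0.643
  outer loop
   vertex 0.1 3.2 2.4
   vertex 1.7 0.9 2.5
   vertex 0.1 0.8 4.1
  endloop
 endfacet
 facet normal -0.315 0.549 0.775
  outer loop
   vertex 0.1 3.2 2.4
   vertex 0.1 0.8 4.1
   vertex 0.5 2.3 3.2
  endloop
 endfacet
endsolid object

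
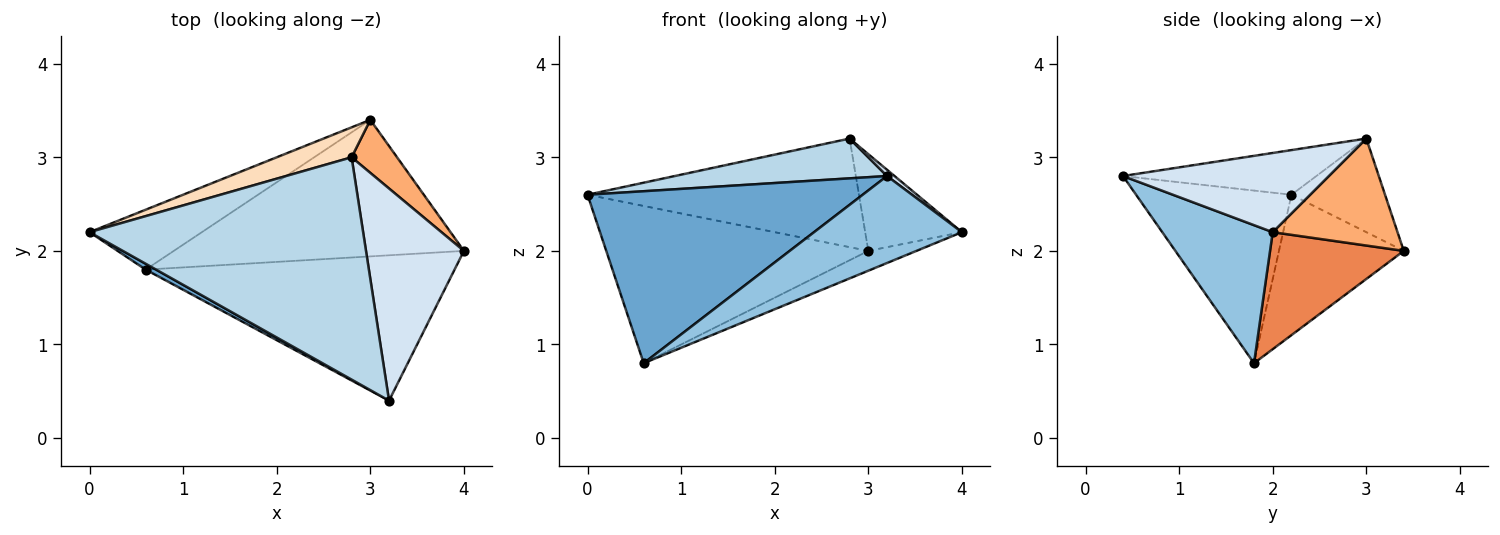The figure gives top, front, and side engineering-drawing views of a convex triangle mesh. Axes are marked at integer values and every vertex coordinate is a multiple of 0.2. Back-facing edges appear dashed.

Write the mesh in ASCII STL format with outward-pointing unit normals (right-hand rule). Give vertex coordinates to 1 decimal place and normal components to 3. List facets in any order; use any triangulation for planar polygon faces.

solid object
 facet normal -0.491 -0.870 0.030
  outer loop
   vertex 0.6 1.8 0.8
   vertex 3.2 0.4 2.8
   vertex 0.0 2.2 2.6
  endloop
 endfacet
 facet normal 0.358 -0.479 -0.801
  outer loop
   vertex 0.6 1.8 0.8
   vertex 4.0 2.0 2.2
   vertex 3.2 0.4 2.8
  endloop
 endfacet
 facet normal -0.159 -0.174 0.972
  outer loop
   vertex 2.8 3.0 3.2
   vertex 0.0 2.2 2.6
   vertex 3.2 0.4 2.8
  endloop
 endfacet
 facet normal 0.629 -0.023 0.777
  outer loop
   vertex 2.8 3.0 3.2
   vertex 3.2 0.4 2.8
   vertex 4.0 2.0 2.2
  endloop
 endfacet
 facet normal 0.371 0.133 -0.919
  outer loop
   vertex 3.0 3.4 2.0
   vertex 4.0 2.0 2.2
   vertex 0.6 1.8 0.8
  endloop
 endfacet
 facet normal 0.749 0.581 0.318
  outer loop
   vertex 3.0 3.4 2.0
   vertex 2.8 3.0 3.2
   vertex 4.0 2.0 2.2
  endloop
 endfacet
 facet normal -0.407 0.854 -0.325
  outer loop
   vertex 3.0 3.4 2.0
   vertex 0.6 1.8 0.8
   vertex 0.0 2.2 2.6
  endloop
 endfacet
 facet normal -0.315 0.915 0.252
  outer loop
   vertex 3.0 3.4 2.0
   vertex 0.0 2.2 2.6
   vertex 2.8 3.0 3.2
  endloop
 endfacet
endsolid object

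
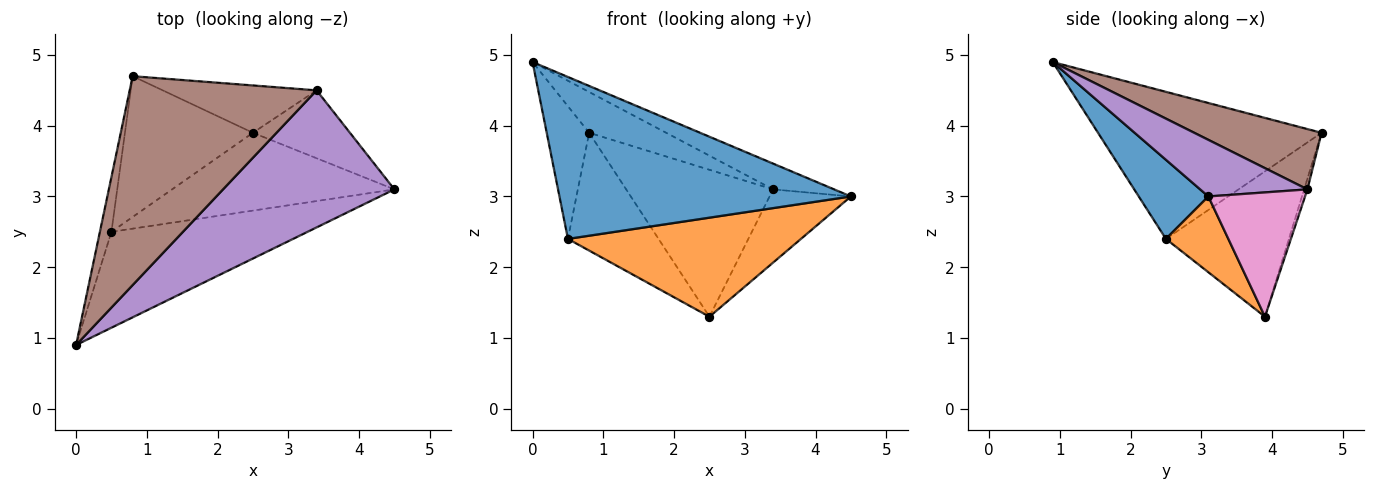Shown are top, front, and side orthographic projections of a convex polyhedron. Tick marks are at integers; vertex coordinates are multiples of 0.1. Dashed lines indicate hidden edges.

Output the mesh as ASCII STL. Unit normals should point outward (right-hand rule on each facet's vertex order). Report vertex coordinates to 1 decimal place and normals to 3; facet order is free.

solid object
 facet normal 0.201 -0.843 -0.499
  outer loop
   vertex 0.5 2.5 2.4
   vertex 4.5 3.1 3.0
   vertex 0.0 0.9 4.9
  endloop
 endfacet
 facet normal 0.206 -0.769 -0.605
  outer loop
   vertex 0.5 2.5 2.4
   vertex 2.5 3.9 1.3
   vertex 4.5 3.1 3.0
  endloop
 endfacet
 facet normal -0.980 0.186 -0.077
  outer loop
   vertex 0.5 2.5 2.4
   vertex 0.0 0.9 4.9
   vertex 0.8 4.7 3.9
  endloop
 endfacet
 facet normal -0.657 0.484 -0.578
  outer loop
   vertex 0.5 2.5 2.4
   vertex 0.8 4.7 3.9
   vertex 2.5 3.9 1.3
  endloop
 endfacet
 facet normal 0.309 0.176 0.935
  outer loop
   vertex 3.4 4.5 3.1
   vertex 0.0 0.9 4.9
   vertex 4.5 3.1 3.0
  endloop
 endfacet
 facet normal 0.302 0.183 0.936
  outer loop
   vertex 3.4 4.5 3.1
   vertex 0.8 4.7 3.9
   vertex 0.0 0.9 4.9
  endloop
 endfacet
 facet normal 0.657 0.553 -0.513
  outer loop
   vertex 3.4 4.5 3.1
   vertex 4.5 3.1 3.0
   vertex 2.5 3.9 1.3
  endloop
 endfacet
 facet normal -0.021 0.952 -0.307
  outer loop
   vertex 3.4 4.5 3.1
   vertex 2.5 3.9 1.3
   vertex 0.8 4.7 3.9
  endloop
 endfacet
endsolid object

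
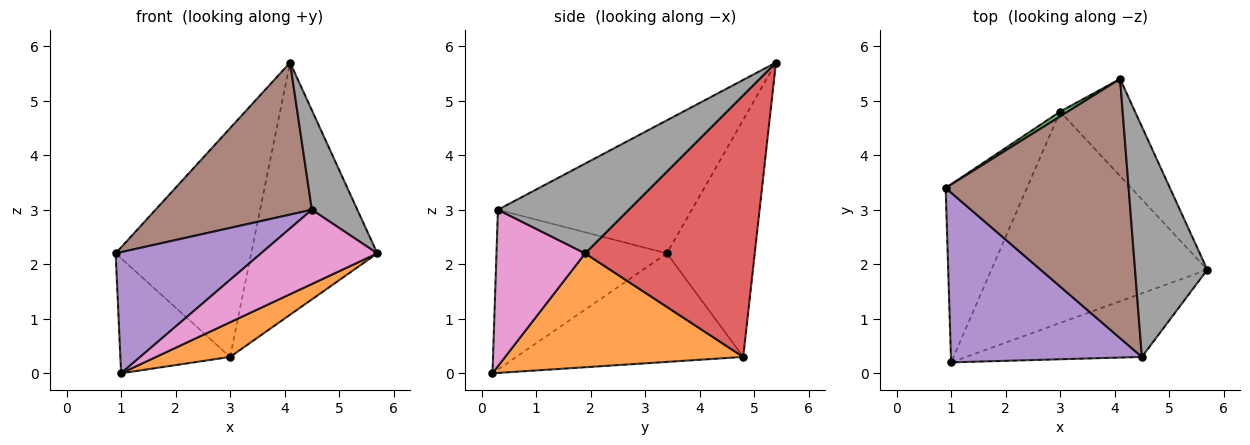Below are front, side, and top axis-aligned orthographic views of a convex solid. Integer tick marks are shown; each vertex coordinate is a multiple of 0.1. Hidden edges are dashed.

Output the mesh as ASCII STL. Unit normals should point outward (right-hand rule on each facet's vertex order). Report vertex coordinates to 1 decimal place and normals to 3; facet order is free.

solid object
 facet normal -0.746 0.361 -0.559
  outer loop
   vertex 3.0 4.8 0.3
   vertex 1.0 0.2 0.0
   vertex 0.9 3.4 2.2
  endloop
 endfacet
 facet normal 0.462 -0.144 -0.875
  outer loop
   vertex 3.0 4.8 0.3
   vertex 5.7 1.9 2.2
   vertex 1.0 0.2 0.0
  endloop
 endfacet
 facet normal -0.544 0.839 0.017
  outer loop
   vertex 3.0 4.8 0.3
   vertex 0.9 3.4 2.2
   vertex 4.1 5.4 5.7
  endloop
 endfacet
 facet normal 0.782 0.581 -0.224
  outer loop
   vertex 3.0 4.8 0.3
   vertex 4.1 5.4 5.7
   vertex 5.7 1.9 2.2
  endloop
 endfacet
 facet normal -0.563 -0.480 0.673
  outer loop
   vertex 4.5 0.3 3.0
   vertex 0.9 3.4 2.2
   vertex 1.0 0.2 0.0
  endloop
 endfacet
 facet normal -0.531 -0.429 0.731
  outer loop
   vertex 4.5 0.3 3.0
   vertex 4.1 5.4 5.7
   vertex 0.9 3.4 2.2
  endloop
 endfacet
 facet normal 0.501 -0.657 -0.563
  outer loop
   vertex 4.5 0.3 3.0
   vertex 1.0 0.2 0.0
   vertex 5.7 1.9 2.2
  endloop
 endfacet
 facet normal 0.752 -0.261 0.605
  outer loop
   vertex 4.5 0.3 3.0
   vertex 5.7 1.9 2.2
   vertex 4.1 5.4 5.7
  endloop
 endfacet
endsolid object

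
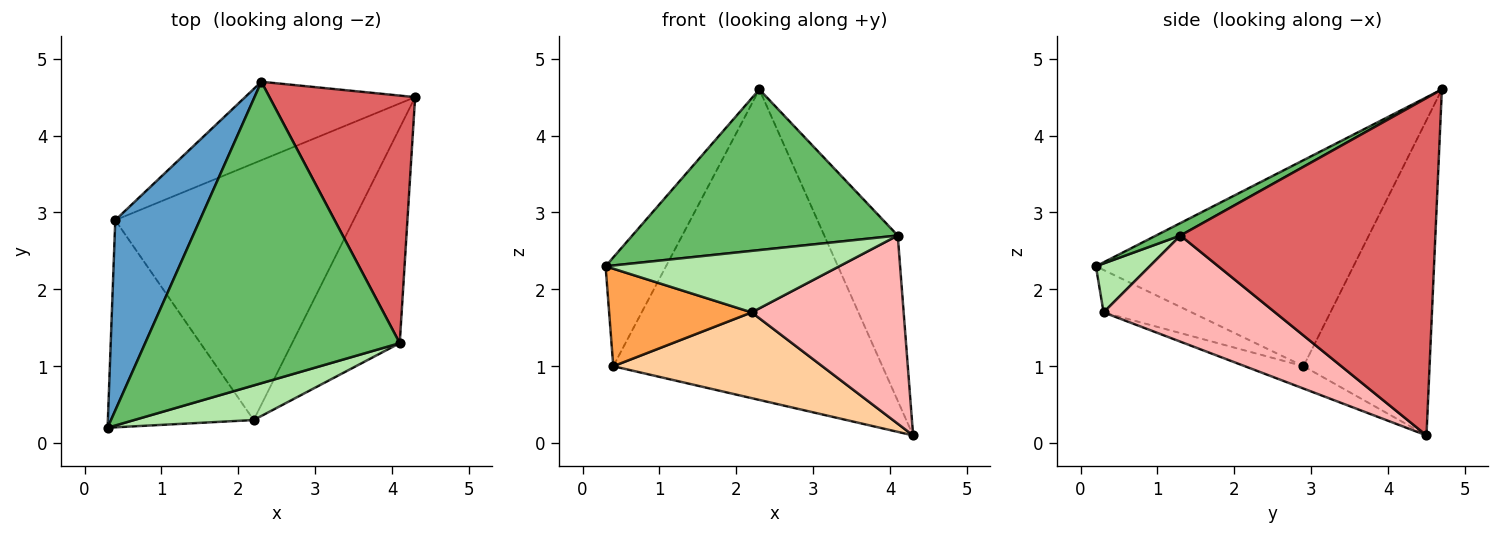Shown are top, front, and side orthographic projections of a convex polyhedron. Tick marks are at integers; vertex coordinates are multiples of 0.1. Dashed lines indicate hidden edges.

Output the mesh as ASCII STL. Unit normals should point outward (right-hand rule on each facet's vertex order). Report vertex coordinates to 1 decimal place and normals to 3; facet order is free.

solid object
 facet normal -0.904 0.212 0.371
  outer loop
   vertex 0.4 2.9 1.0
   vertex 0.3 0.2 2.3
   vertex 2.3 4.7 4.6
  endloop
 endfacet
 facet normal -0.414 0.883 -0.223
  outer loop
   vertex 0.4 2.9 1.0
   vertex 2.3 4.7 4.6
   vertex 4.3 4.5 0.1
  endloop
 endfacet
 facet normal -0.255 -0.412 -0.875
  outer loop
   vertex 0.4 2.9 1.0
   vertex 2.2 0.3 1.7
   vertex 0.3 0.2 2.3
  endloop
 endfacet
 facet normal -0.089 -0.316 -0.945
  outer loop
   vertex 0.4 2.9 1.0
   vertex 4.3 4.5 0.1
   vertex 2.2 0.3 1.7
  endloop
 endfacet
 facet normal 0.043 -0.470 0.882
  outer loop
   vertex 4.1 1.3 2.7
   vertex 2.3 4.7 4.6
   vertex 0.3 0.2 2.3
  endloop
 endfacet
 facet normal 0.197 -0.855 0.481
  outer loop
   vertex 4.1 1.3 2.7
   vertex 0.3 0.2 2.3
   vertex 2.2 0.3 1.7
  endloop
 endfacet
 facet normal 0.888 0.256 0.383
  outer loop
   vertex 4.1 1.3 2.7
   vertex 4.3 4.5 0.1
   vertex 2.3 4.7 4.6
  endloop
 endfacet
 facet normal 0.596 -0.528 -0.604
  outer loop
   vertex 4.1 1.3 2.7
   vertex 2.2 0.3 1.7
   vertex 4.3 4.5 0.1
  endloop
 endfacet
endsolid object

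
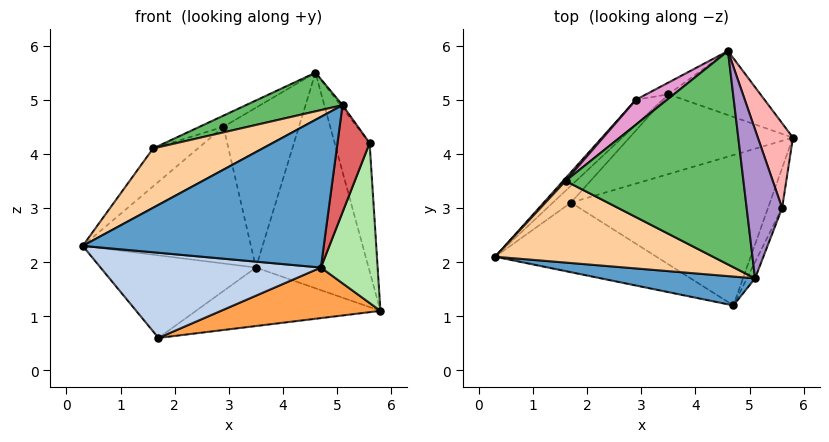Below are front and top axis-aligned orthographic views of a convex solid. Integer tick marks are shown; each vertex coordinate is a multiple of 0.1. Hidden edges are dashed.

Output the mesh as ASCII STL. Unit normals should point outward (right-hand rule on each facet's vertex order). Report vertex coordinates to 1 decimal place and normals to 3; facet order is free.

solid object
 facet normal -0.181 -0.966 0.185
  outer loop
   vertex 5.1 1.7 4.9
   vertex 0.3 2.1 2.3
   vertex 4.7 1.2 1.9
  endloop
 endfacet
 facet normal -0.211 -0.757 -0.619
  outer loop
   vertex 1.7 3.1 0.6
   vertex 4.7 1.2 1.9
   vertex 0.3 2.1 2.3
  endloop
 endfacet
 facet normal 0.204 -0.312 -0.928
  outer loop
   vertex 1.7 3.1 0.6
   vertex 5.8 4.3 1.1
   vertex 4.7 1.2 1.9
  endloop
 endfacet
 facet normal -0.438 -0.528 0.727
  outer loop
   vertex 1.6 3.5 4.1
   vertex 0.3 2.1 2.3
   vertex 5.1 1.7 4.9
  endloop
 endfacet
 facet normal -0.302 -0.170 0.938
  outer loop
   vertex 1.6 3.5 4.1
   vertex 5.1 1.7 4.9
   vertex 4.6 5.9 5.5
  endloop
 endfacet
 facet normal 0.931 -0.353 -0.088
  outer loop
   vertex 5.6 3.0 4.2
   vertex 4.7 1.2 1.9
   vertex 5.8 4.3 1.1
  endloop
 endfacet
 facet normal 0.921 -0.386 -0.058
  outer loop
   vertex 5.6 3.0 4.2
   vertex 5.1 1.7 4.9
   vertex 4.7 1.2 1.9
  endloop
 endfacet
 facet normal 0.953 0.253 0.168
  outer loop
   vertex 5.6 3.0 4.2
   vertex 5.8 4.3 1.1
   vertex 4.6 5.9 5.5
  endloop
 endfacet
 facet normal 0.804 0.011 0.594
  outer loop
   vertex 5.6 3.0 4.2
   vertex 4.6 5.9 5.5
   vertex 5.1 1.7 4.9
  endloop
 endfacet
 facet normal 0.228 0.933 -0.277
  outer loop
   vertex 3.5 5.1 1.9
   vertex 4.6 5.9 5.5
   vertex 5.8 4.3 1.1
  endloop
 endfacet
 facet normal -0.075 0.590 -0.804
  outer loop
   vertex 3.5 5.1 1.9
   vertex 5.8 4.3 1.1
   vertex 1.7 3.1 0.6
  endloop
 endfacet
 facet normal -0.686 0.713 -0.146
  outer loop
   vertex 3.5 5.1 1.9
   vertex 1.7 3.1 0.6
   vertex 0.3 2.1 2.3
  endloop
 endfacet
 facet normal -0.602 0.327 0.728
  outer loop
   vertex 2.9 5.0 4.5
   vertex 1.6 3.5 4.1
   vertex 4.6 5.9 5.5
  endloop
 endfacet
 facet normal -0.436 0.897 -0.066
  outer loop
   vertex 2.9 5.0 4.5
   vertex 4.6 5.9 5.5
   vertex 3.5 5.1 1.9
  endloop
 endfacet
 facet normal -0.761 0.647 0.046
  outer loop
   vertex 2.9 5.0 4.5
   vertex 0.3 2.1 2.3
   vertex 1.6 3.5 4.1
  endloop
 endfacet
 facet normal -0.687 0.715 -0.131
  outer loop
   vertex 2.9 5.0 4.5
   vertex 3.5 5.1 1.9
   vertex 0.3 2.1 2.3
  endloop
 endfacet
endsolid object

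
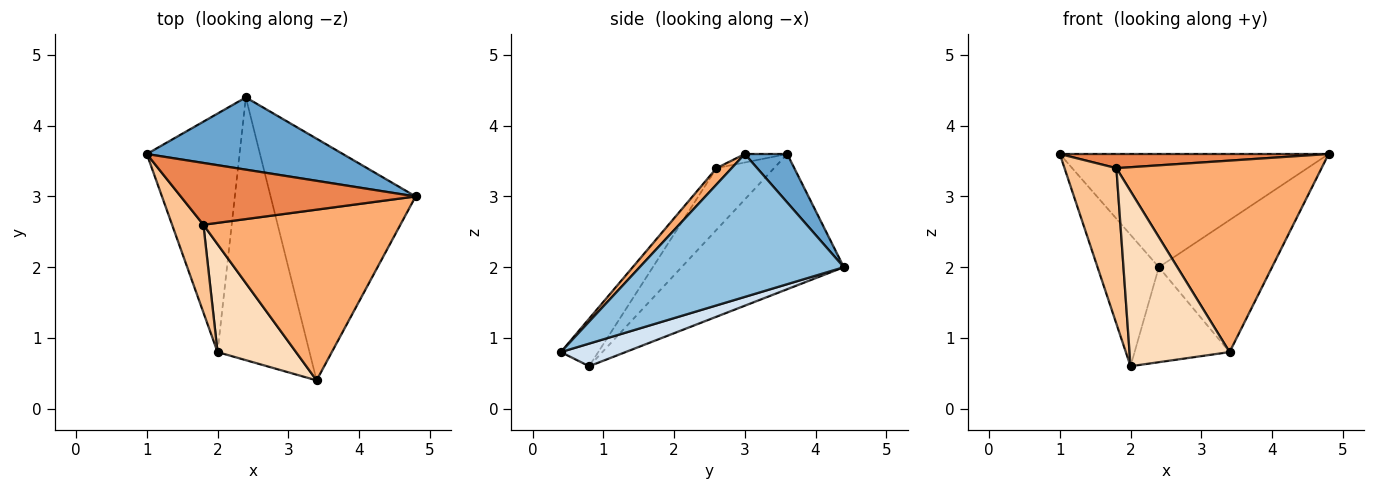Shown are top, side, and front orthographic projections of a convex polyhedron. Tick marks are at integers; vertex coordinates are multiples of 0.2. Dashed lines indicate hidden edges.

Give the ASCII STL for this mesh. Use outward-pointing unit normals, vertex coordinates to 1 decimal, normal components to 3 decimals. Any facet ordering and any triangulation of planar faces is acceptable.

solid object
 facet normal 0.132 0.836 0.533
  outer loop
   vertex 2.4 4.4 2.0
   vertex 1.0 3.6 3.6
   vertex 4.8 3.0 3.6
  endloop
 endfacet
 facet normal 0.654 0.363 -0.664
  outer loop
   vertex 2.4 4.4 2.0
   vertex 4.8 3.0 3.6
   vertex 3.4 0.4 0.8
  endloop
 endfacet
 facet normal -0.787 0.298 -0.540
  outer loop
   vertex 2.0 0.8 0.6
   vertex 1.0 3.6 3.6
   vertex 2.4 4.4 2.0
  endloop
 endfacet
 facet normal 0.226 0.331 -0.916
  outer loop
   vertex 2.0 0.8 0.6
   vertex 2.4 4.4 2.0
   vertex 3.4 0.4 0.8
  endloop
 endfacet
 facet normal -0.035 -0.223 0.974
  outer loop
   vertex 1.8 2.6 3.4
   vertex 4.8 3.0 3.6
   vertex 1.0 3.6 3.6
  endloop
 endfacet
 facet normal 0.055 -0.745 0.664
  outer loop
   vertex 1.8 2.6 3.4
   vertex 3.4 0.4 0.8
   vertex 4.8 3.0 3.6
  endloop
 endfacet
 facet normal -0.695 -0.626 0.353
  outer loop
   vertex 1.8 2.6 3.4
   vertex 1.0 3.6 3.6
   vertex 2.0 0.8 0.6
  endloop
 endfacet
 facet normal -0.303 -0.811 0.500
  outer loop
   vertex 1.8 2.6 3.4
   vertex 2.0 0.8 0.6
   vertex 3.4 0.4 0.8
  endloop
 endfacet
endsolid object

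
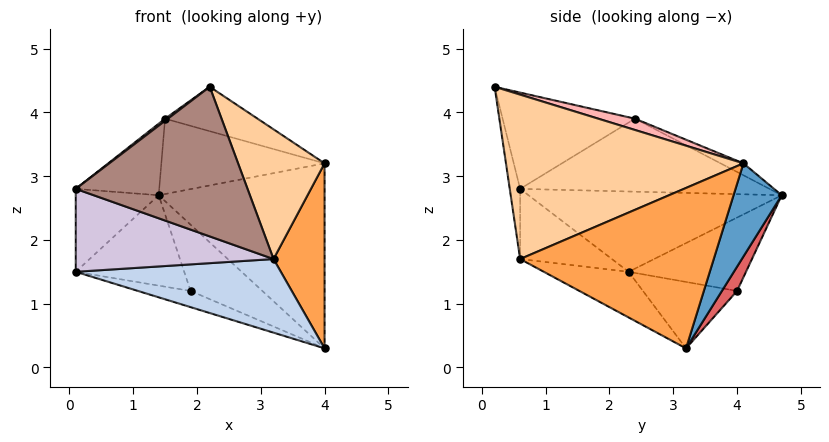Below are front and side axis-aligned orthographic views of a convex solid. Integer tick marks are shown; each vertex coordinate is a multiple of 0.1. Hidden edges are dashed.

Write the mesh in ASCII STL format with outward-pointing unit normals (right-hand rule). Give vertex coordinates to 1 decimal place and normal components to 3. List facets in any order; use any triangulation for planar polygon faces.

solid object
 facet normal 0.267 0.920 -0.286
  outer loop
   vertex 4.0 4.1 3.2
   vertex 4.0 3.2 0.3
   vertex 1.4 4.7 2.7
  endloop
 endfacet
 facet normal -0.175 -0.424 -0.888
  outer loop
   vertex 3.2 0.6 1.7
   vertex 0.1 2.3 1.5
   vertex 4.0 3.2 0.3
  endloop
 endfacet
 facet normal 0.964 -0.254 0.079
  outer loop
   vertex 3.2 0.6 1.7
   vertex 4.0 3.2 0.3
   vertex 4.0 4.1 3.2
  endloop
 endfacet
 facet normal 0.901 -0.328 0.285
  outer loop
   vertex 3.2 0.6 1.7
   vertex 4.0 4.1 3.2
   vertex 2.2 0.2 4.4
  endloop
 endfacet
 facet normal -0.327 0.183 -0.927
  outer loop
   vertex 1.9 4.0 1.2
   vertex 4.0 3.2 0.3
   vertex 0.1 2.3 1.5
  endloop
 endfacet
 facet normal -0.640 0.592 -0.490
  outer loop
   vertex 1.9 4.0 1.2
   vertex 0.1 2.3 1.5
   vertex 1.4 4.7 2.7
  endloop
 endfacet
 facet normal 0.193 0.912 -0.362
  outer loop
   vertex 1.9 4.0 1.2
   vertex 1.4 4.7 2.7
   vertex 4.0 3.2 0.3
  endloop
 endfacet
 facet normal 0.099 0.250 0.963
  outer loop
   vertex 1.5 2.4 3.9
   vertex 2.2 0.2 4.4
   vertex 4.0 4.1 3.2
  endloop
 endfacet
 facet normal -0.064 0.459 0.886
  outer loop
   vertex 1.5 2.4 3.9
   vertex 4.0 4.1 3.2
   vertex 1.4 4.7 2.7
  endloop
 endfacet
 facet normal -0.271 -0.585 -0.765
  outer loop
   vertex 0.1 0.6 2.8
   vertex 0.1 2.3 1.5
   vertex 3.2 0.6 1.7
  endloop
 endfacet
 facet normal -0.060 -0.984 -0.168
  outer loop
   vertex 0.1 0.6 2.8
   vertex 3.2 0.6 1.7
   vertex 2.2 0.2 4.4
  endloop
 endfacet
 facet normal -0.608 -0.013 0.794
  outer loop
   vertex 0.1 0.6 2.8
   vertex 2.2 0.2 4.4
   vertex 1.5 2.4 3.9
  endloop
 endfacet
 facet normal -0.880 0.288 0.377
  outer loop
   vertex 0.1 0.6 2.8
   vertex 1.4 4.7 2.7
   vertex 0.1 2.3 1.5
  endloop
 endfacet
 facet normal -0.781 0.262 0.567
  outer loop
   vertex 0.1 0.6 2.8
   vertex 1.5 2.4 3.9
   vertex 1.4 4.7 2.7
  endloop
 endfacet
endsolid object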